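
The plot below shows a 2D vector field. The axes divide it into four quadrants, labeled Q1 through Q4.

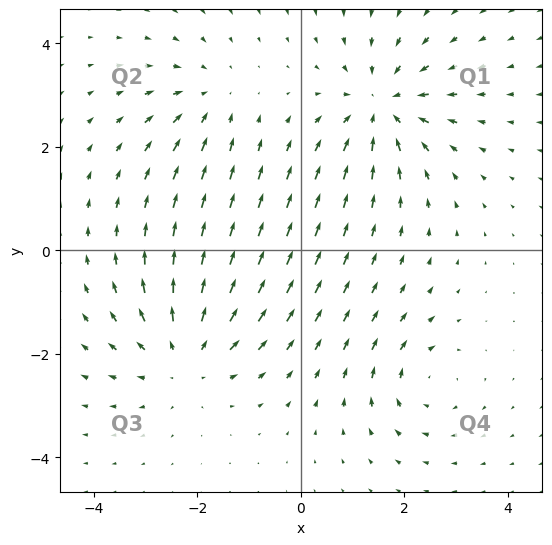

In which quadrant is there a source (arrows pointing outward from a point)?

Q3

The source sits at approximately (-2.2, -2.0), which lies in quadrant Q3. The divergence there is about +4, positive as expected for a source.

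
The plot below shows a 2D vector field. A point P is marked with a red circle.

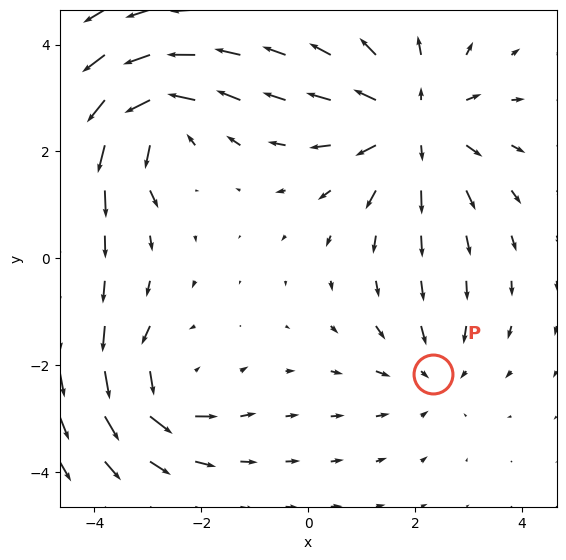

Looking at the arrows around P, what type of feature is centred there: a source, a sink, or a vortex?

sink

At P (2.3, -2.2) the arrows converge inward. Divergence about -2, curl ≈0 — negative divergence with near-zero curl is a sink.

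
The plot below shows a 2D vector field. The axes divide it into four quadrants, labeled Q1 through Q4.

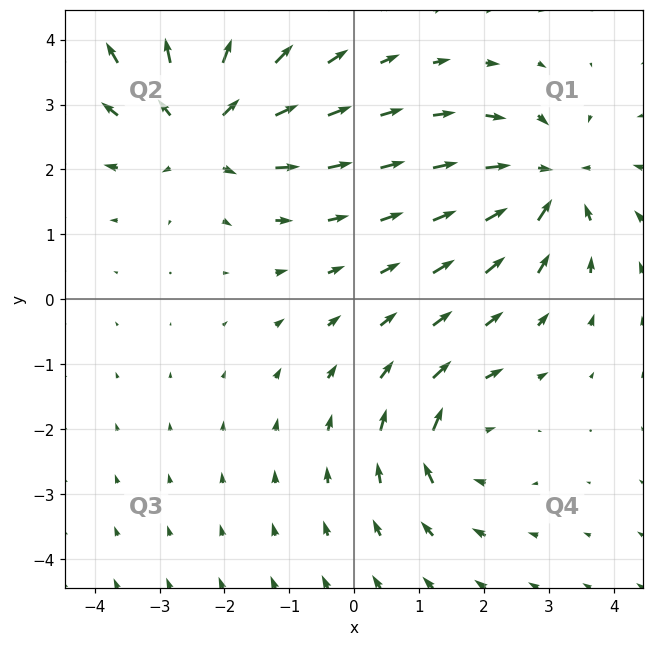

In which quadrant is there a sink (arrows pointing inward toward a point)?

The sink sits at approximately (3.0, 1.8), which lies in quadrant Q1. The divergence there is about -5, negative as expected for a sink.

Q1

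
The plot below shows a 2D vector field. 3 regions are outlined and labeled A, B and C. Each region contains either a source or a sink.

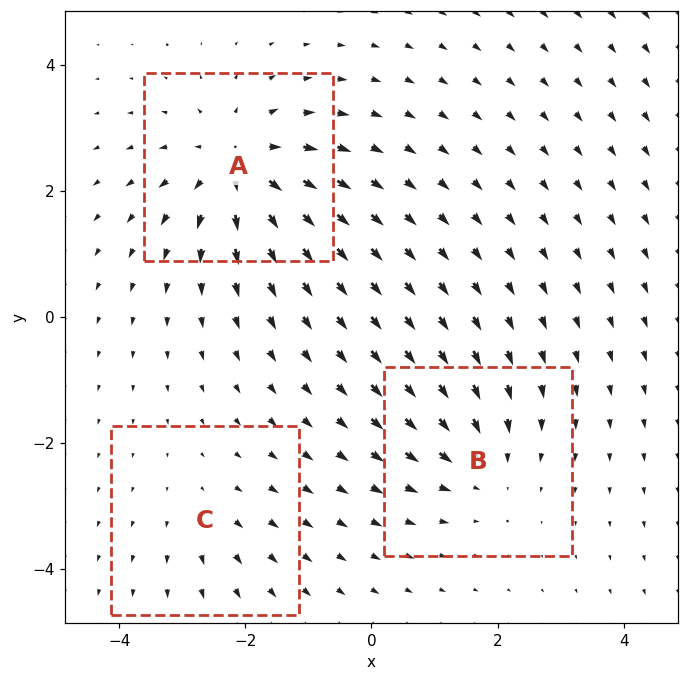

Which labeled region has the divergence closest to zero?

C

Divergence at each region's feature centre — A: about +5, B: about -3, C: about +2. Region C is closest to zero.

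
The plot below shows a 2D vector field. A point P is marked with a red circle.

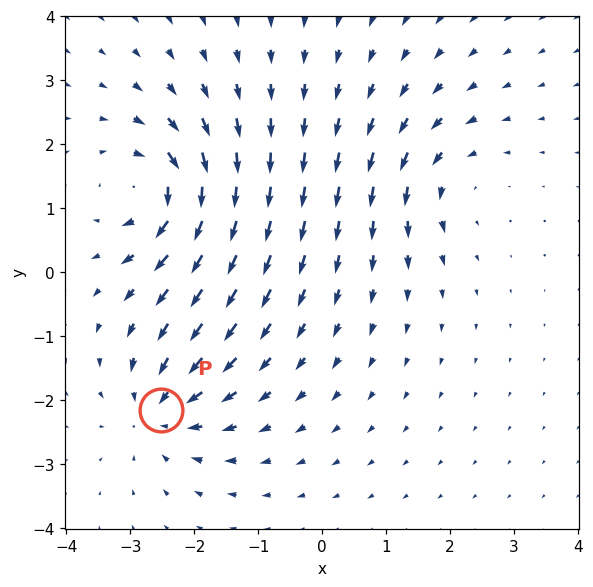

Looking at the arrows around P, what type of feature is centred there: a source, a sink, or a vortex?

sink

At P (-2.5, -2.2) the arrows converge inward. Divergence about -5, curl ≈0 — negative divergence with near-zero curl is a sink.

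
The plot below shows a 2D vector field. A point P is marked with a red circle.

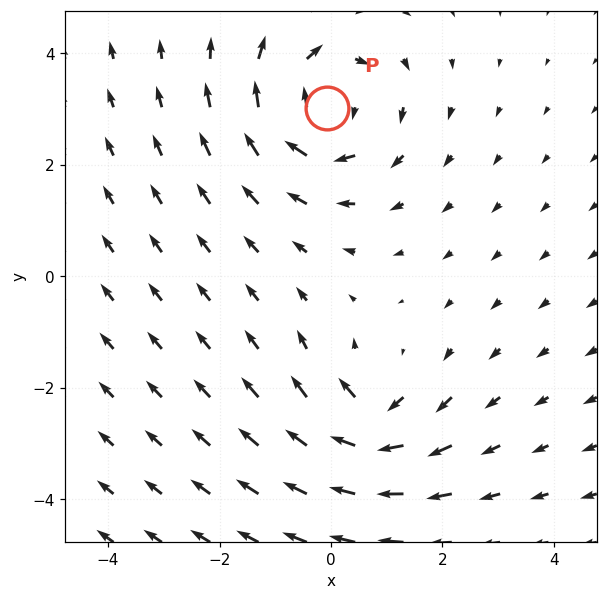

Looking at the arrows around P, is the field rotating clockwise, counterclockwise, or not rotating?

clockwise

Near P at (-0.1, 3.0) the arrows circulate clockwise. The curl (z-component) there is about -4; negative curl means clockwise rotation.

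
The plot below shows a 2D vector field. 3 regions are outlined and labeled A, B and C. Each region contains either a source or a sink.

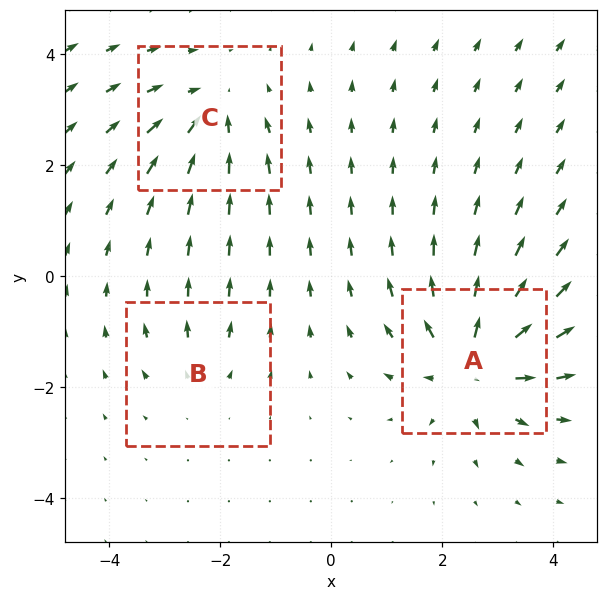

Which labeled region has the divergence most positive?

A

Divergence at each region's feature centre — A: about +5, B: about +2, C: about -3. Region A is most positive.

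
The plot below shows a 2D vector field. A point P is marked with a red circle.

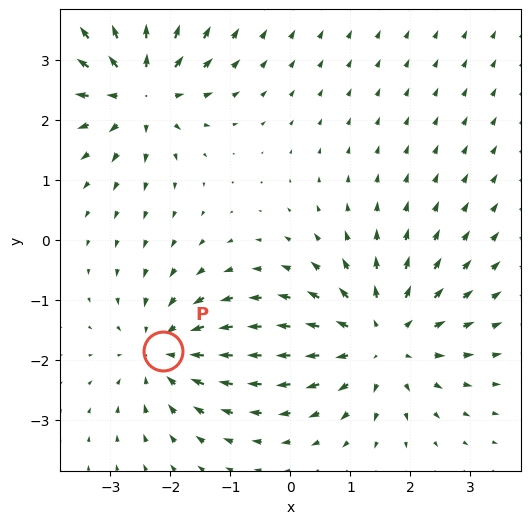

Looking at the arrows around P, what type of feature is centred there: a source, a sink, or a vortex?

sink

At P (-2.1, -1.9) the arrows converge inward. Divergence about -3, curl ≈0 — negative divergence with near-zero curl is a sink.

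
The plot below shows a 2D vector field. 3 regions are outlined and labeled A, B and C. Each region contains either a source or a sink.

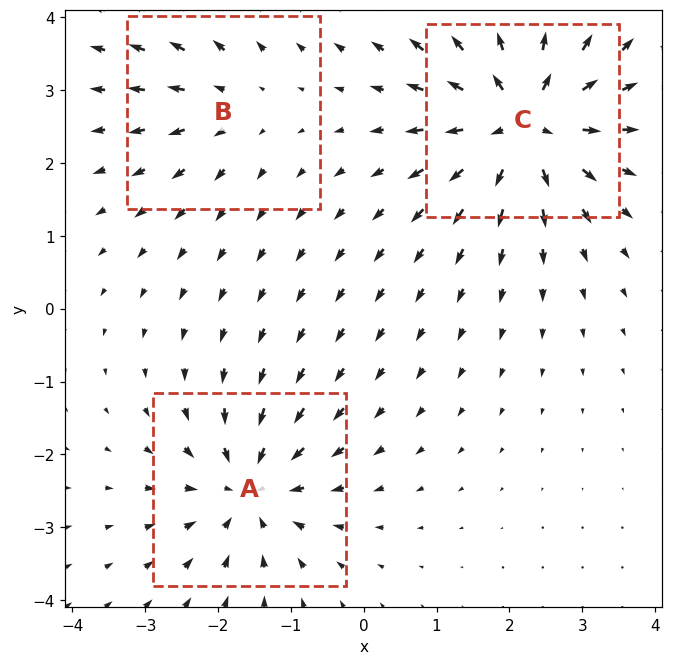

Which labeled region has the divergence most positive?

Divergence at each region's feature centre — A: about -4, B: about +2, C: about +6. Region C is most positive.

C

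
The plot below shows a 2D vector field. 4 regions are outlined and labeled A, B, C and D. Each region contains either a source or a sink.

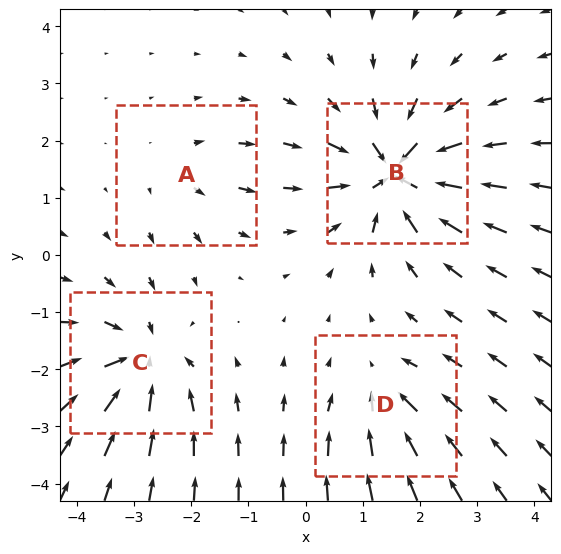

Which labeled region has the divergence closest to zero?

Divergence at each region's feature centre — A: about +2, B: about -8, C: about -6, D: about -4. Region A is closest to zero.

A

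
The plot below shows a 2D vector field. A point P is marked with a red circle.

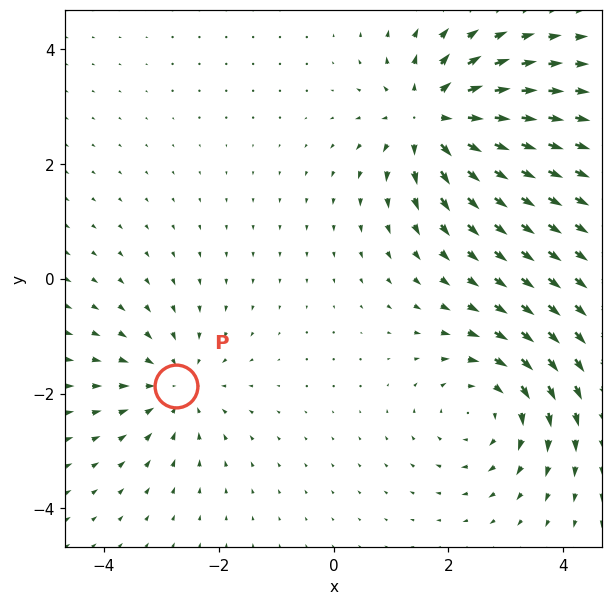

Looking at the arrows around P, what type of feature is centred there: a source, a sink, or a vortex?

sink

At P (-2.7, -1.9) the arrows converge inward. Divergence about -4, curl ≈0 — negative divergence with near-zero curl is a sink.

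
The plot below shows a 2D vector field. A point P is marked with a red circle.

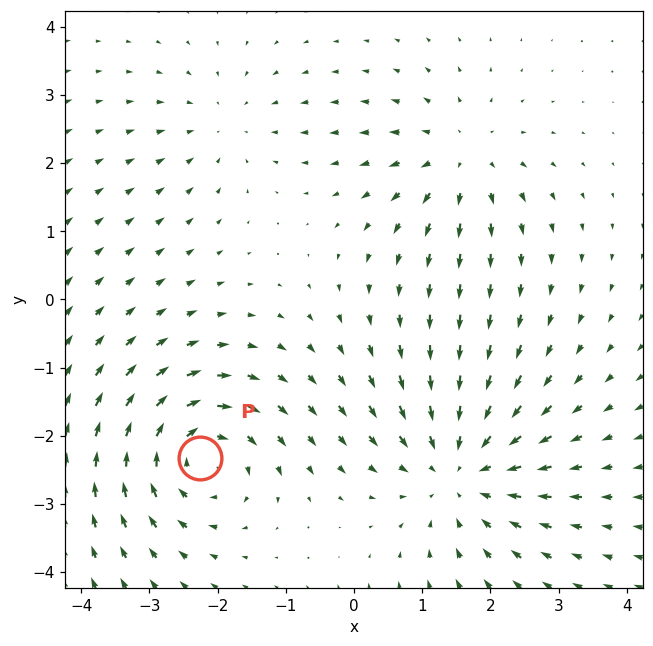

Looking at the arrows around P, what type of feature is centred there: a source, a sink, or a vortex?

vortex

At P (-2.3, -2.3) the arrows circulate clockwise. Divergence ≈0, curl about -5 — near-zero divergence with nonzero curl is a vortex.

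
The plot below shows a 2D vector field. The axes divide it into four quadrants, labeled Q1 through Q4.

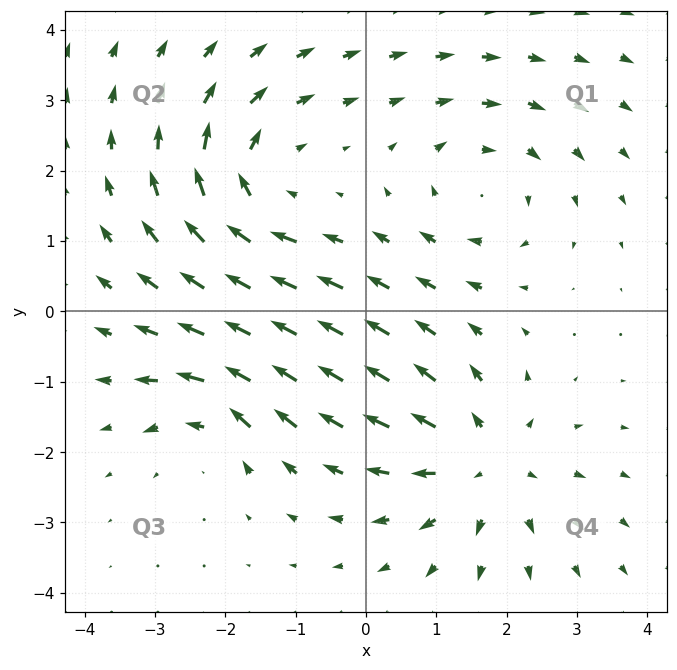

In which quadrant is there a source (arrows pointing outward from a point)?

Q4

The source sits at approximately (1.7, -2.1), which lies in quadrant Q4. The divergence there is about +5, positive as expected for a source.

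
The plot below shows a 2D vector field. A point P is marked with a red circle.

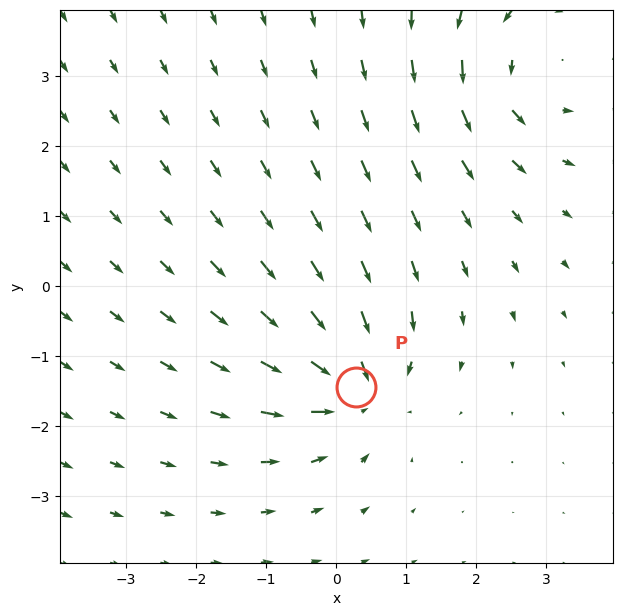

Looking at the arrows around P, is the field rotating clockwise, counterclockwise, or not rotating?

not rotating

Near P at (0.3, -1.4) the arrows show no circulation. The curl there is ≈0.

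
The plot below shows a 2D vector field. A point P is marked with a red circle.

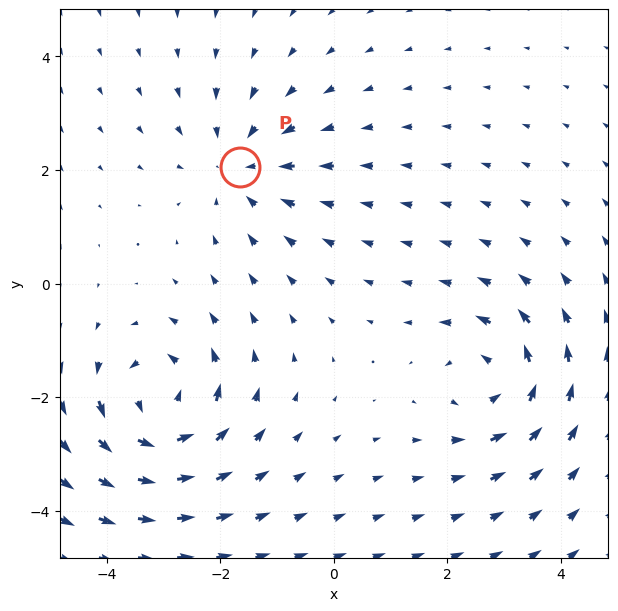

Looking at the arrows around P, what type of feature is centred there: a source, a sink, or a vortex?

sink

At P (-1.7, 2.1) the arrows converge inward. Divergence about -3, curl ≈0 — negative divergence with near-zero curl is a sink.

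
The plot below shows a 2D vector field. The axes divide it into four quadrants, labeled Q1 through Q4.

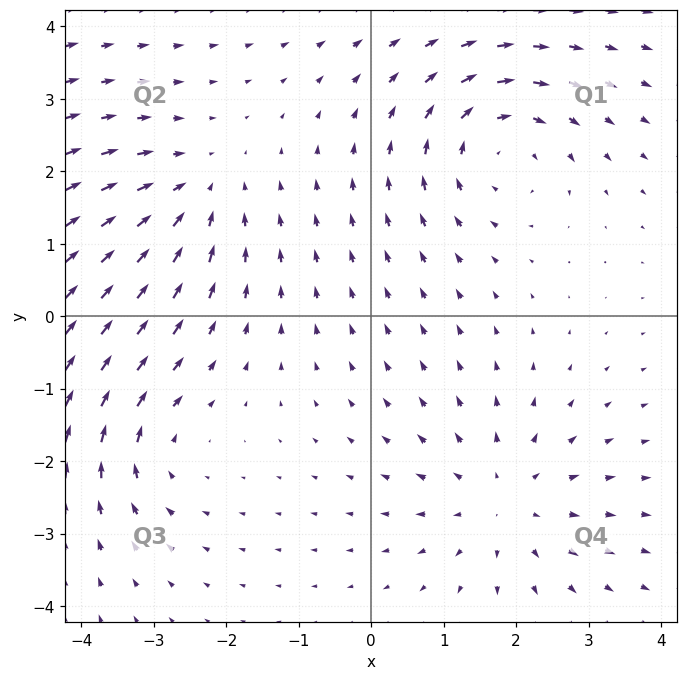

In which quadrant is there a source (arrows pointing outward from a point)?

The source sits at approximately (1.8, -2.5), which lies in quadrant Q4. The divergence there is about +3, positive as expected for a source.

Q4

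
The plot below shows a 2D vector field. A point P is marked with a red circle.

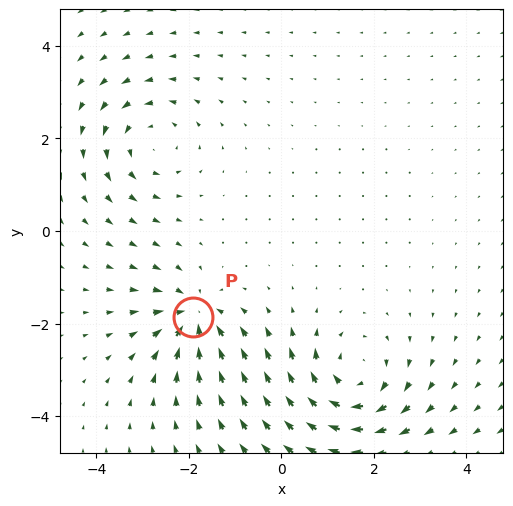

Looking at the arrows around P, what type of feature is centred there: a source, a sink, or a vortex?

sink

At P (-1.9, -1.9) the arrows converge inward. Divergence about -4, curl ≈0 — negative divergence with near-zero curl is a sink.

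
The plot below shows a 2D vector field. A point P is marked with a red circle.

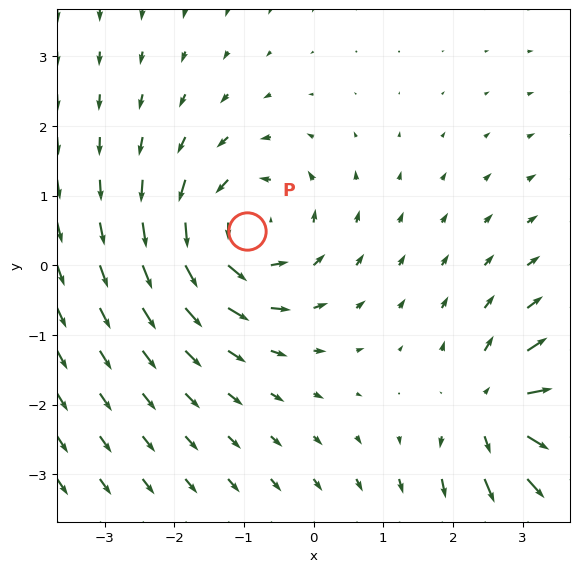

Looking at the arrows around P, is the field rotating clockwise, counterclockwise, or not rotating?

Near P at (-1.0, 0.5) the arrows circulate counterclockwise. The curl (z-component) there is about +4; positive curl means counterclockwise rotation.

counterclockwise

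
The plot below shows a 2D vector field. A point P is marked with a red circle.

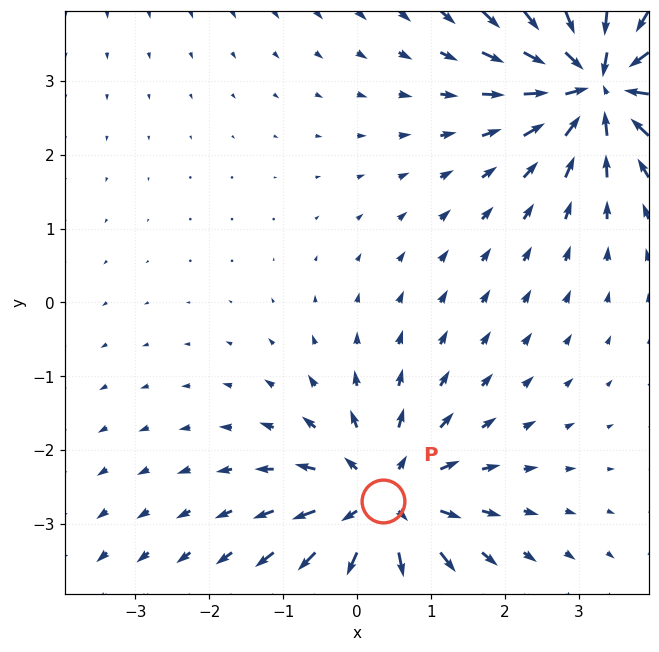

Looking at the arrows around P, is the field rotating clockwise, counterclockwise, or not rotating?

not rotating

Near P at (0.3, -2.7) the arrows show no circulation. The curl there is ≈0.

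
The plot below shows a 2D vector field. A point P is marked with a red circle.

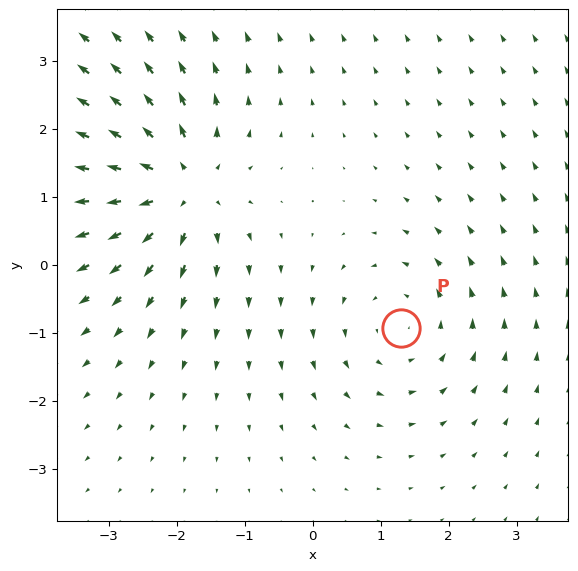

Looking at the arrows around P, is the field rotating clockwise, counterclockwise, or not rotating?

Near P at (1.3, -0.9) the arrows circulate counterclockwise. The curl (z-component) there is about +3; positive curl means counterclockwise rotation.

counterclockwise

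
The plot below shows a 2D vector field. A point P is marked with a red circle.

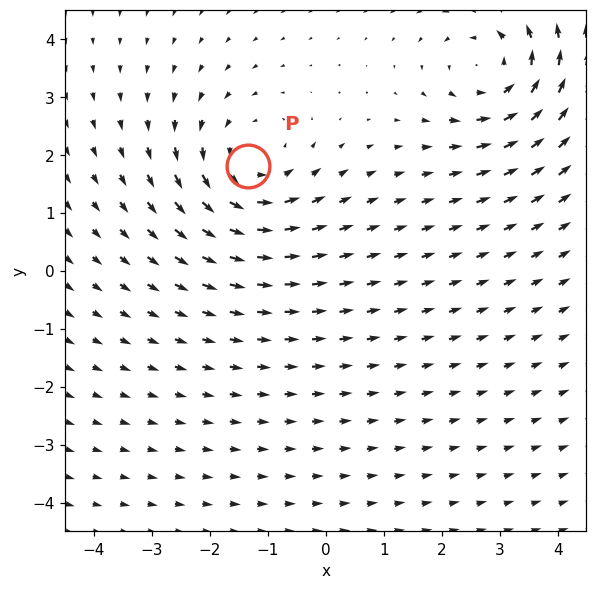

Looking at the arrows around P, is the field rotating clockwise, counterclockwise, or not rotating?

counterclockwise

Near P at (-1.3, 1.8) the arrows circulate counterclockwise. The curl (z-component) there is about +4; positive curl means counterclockwise rotation.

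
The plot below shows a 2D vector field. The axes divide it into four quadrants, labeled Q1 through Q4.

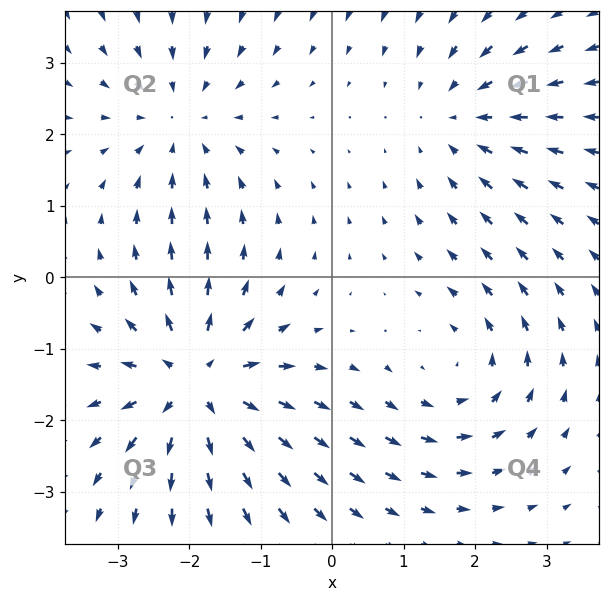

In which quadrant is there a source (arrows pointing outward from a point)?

Q3

The source sits at approximately (-1.9, -1.5), which lies in quadrant Q3. The divergence there is about +5, positive as expected for a source.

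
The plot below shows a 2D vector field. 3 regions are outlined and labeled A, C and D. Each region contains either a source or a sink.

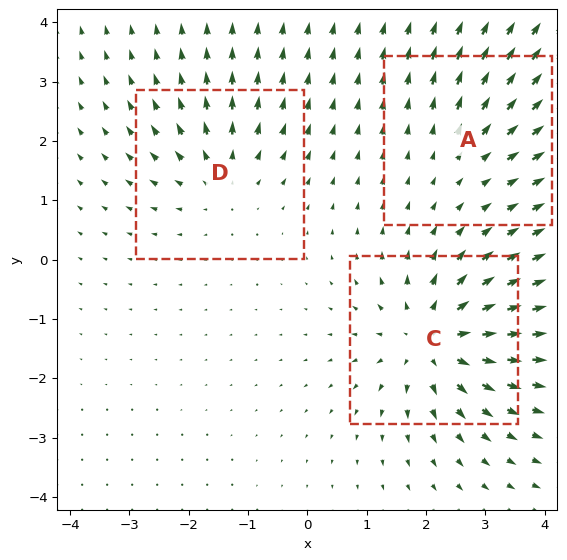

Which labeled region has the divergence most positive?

Divergence at each region's feature centre — A: about +2, C: about +6, D: about +3. Region C is most positive.

C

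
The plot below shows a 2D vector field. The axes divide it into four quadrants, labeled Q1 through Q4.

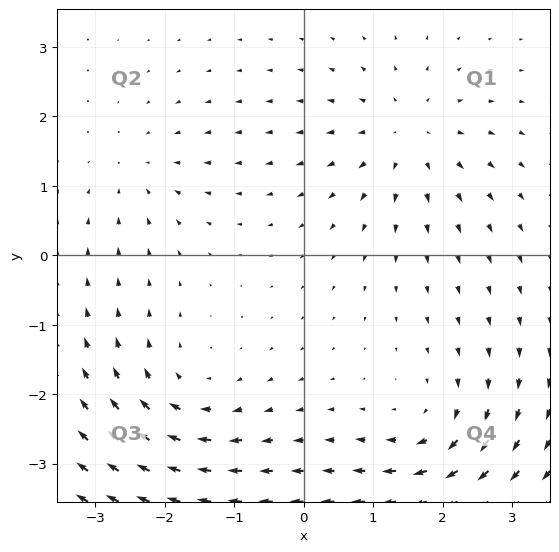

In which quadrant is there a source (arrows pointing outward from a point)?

Q1

The source sits at approximately (1.5, 1.7), which lies in quadrant Q1. The divergence there is about +5, positive as expected for a source.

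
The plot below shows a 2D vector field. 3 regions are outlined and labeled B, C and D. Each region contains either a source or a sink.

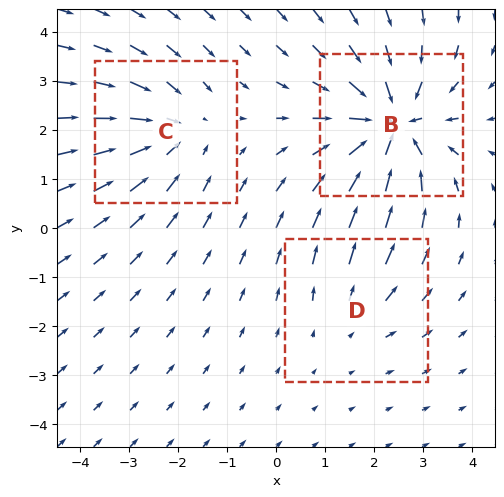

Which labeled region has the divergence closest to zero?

Divergence at each region's feature centre — B: about -5, C: about -3, D: about +2. Region D is closest to zero.

D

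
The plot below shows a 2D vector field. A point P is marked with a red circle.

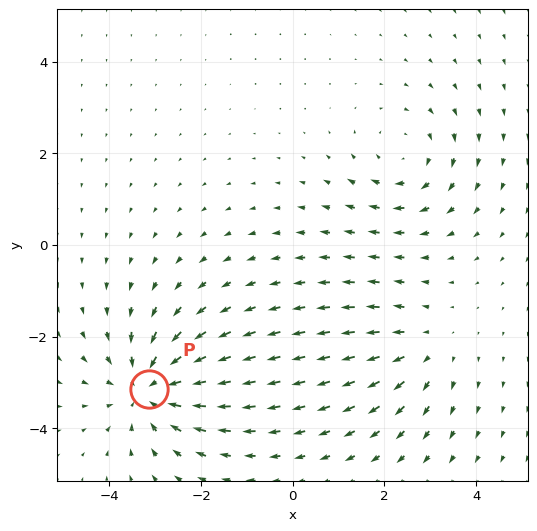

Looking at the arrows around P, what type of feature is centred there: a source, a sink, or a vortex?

At P (-3.1, -3.1) the arrows converge inward. Divergence about -4, curl ≈0 — negative divergence with near-zero curl is a sink.

sink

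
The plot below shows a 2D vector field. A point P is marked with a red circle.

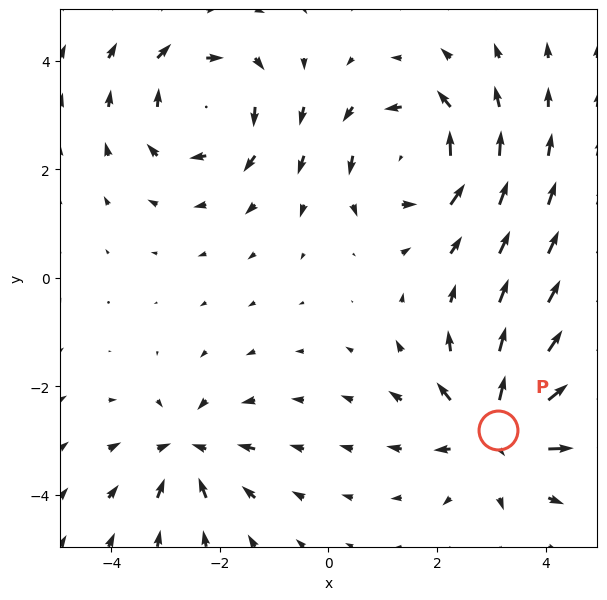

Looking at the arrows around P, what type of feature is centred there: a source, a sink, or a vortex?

At P (3.1, -2.8) the arrows spread outward. Divergence about +5, curl ≈0 — positive divergence with near-zero curl is a source.

source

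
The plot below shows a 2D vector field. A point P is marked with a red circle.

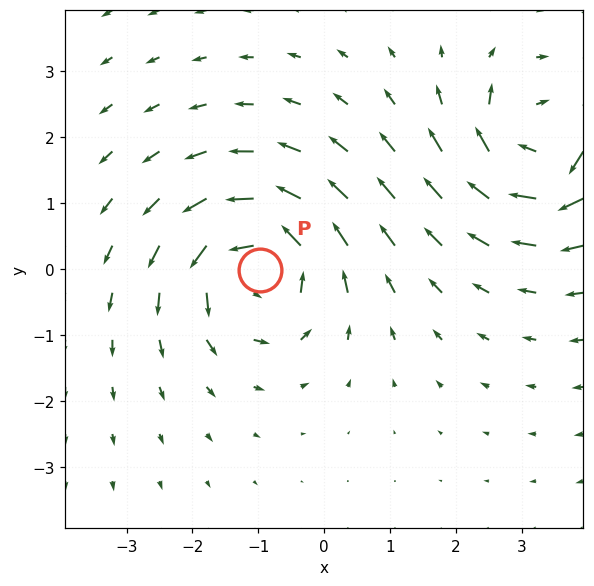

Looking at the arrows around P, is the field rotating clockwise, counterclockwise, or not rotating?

Near P at (-1.0, -0.0) the arrows circulate counterclockwise. The curl (z-component) there is about +5; positive curl means counterclockwise rotation.

counterclockwise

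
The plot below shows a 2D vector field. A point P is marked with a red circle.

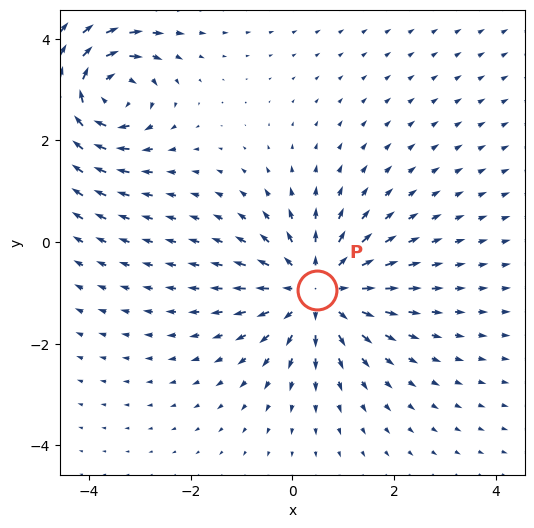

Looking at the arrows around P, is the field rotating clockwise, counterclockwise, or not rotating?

not rotating

Near P at (0.5, -0.9) the arrows show no circulation. The curl there is ≈0.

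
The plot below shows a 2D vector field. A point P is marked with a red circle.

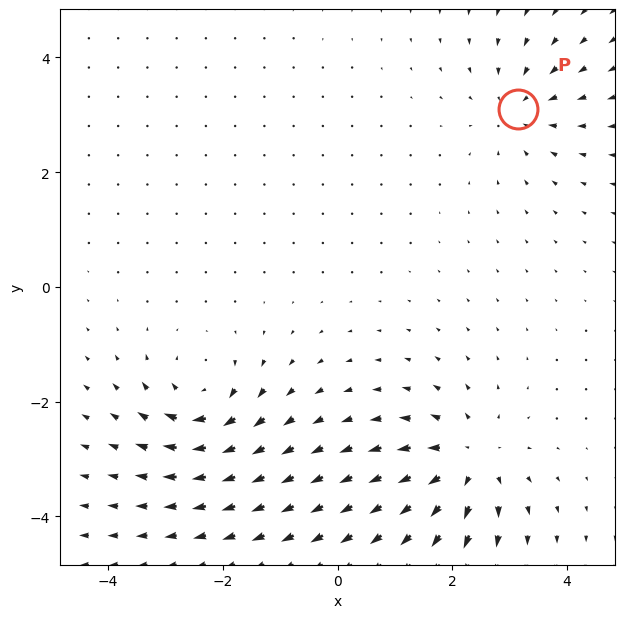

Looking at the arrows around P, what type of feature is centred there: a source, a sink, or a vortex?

At P (3.2, 3.1) the arrows converge inward. Divergence about -3, curl ≈0 — negative divergence with near-zero curl is a sink.

sink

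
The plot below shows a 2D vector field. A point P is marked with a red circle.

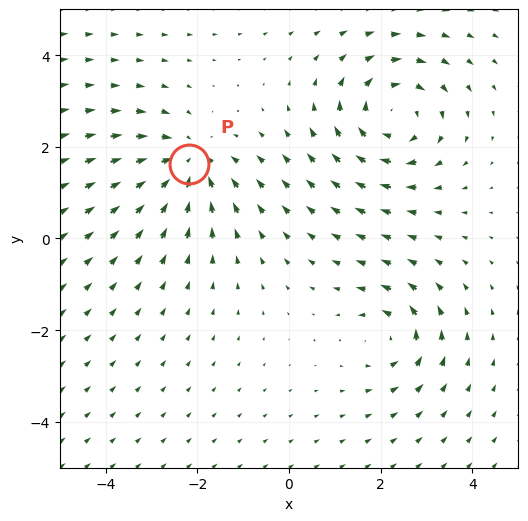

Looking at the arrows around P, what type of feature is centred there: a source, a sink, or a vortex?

sink

At P (-2.2, 1.6) the arrows converge inward. Divergence about -4, curl ≈0 — negative divergence with near-zero curl is a sink.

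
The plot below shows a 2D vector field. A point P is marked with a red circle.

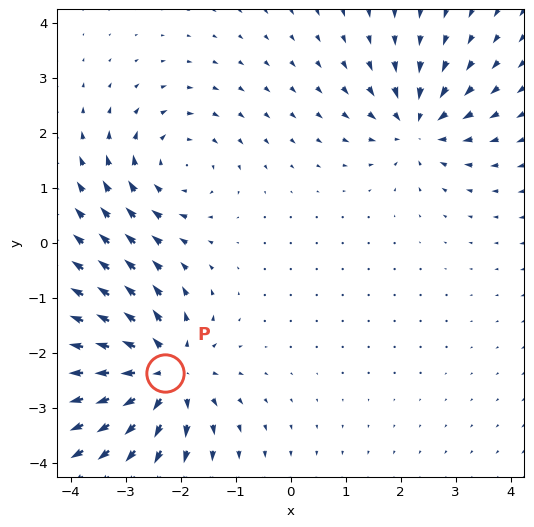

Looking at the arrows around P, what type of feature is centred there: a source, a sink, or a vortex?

At P (-2.3, -2.4) the arrows spread outward. Divergence about +5, curl ≈0 — positive divergence with near-zero curl is a source.

source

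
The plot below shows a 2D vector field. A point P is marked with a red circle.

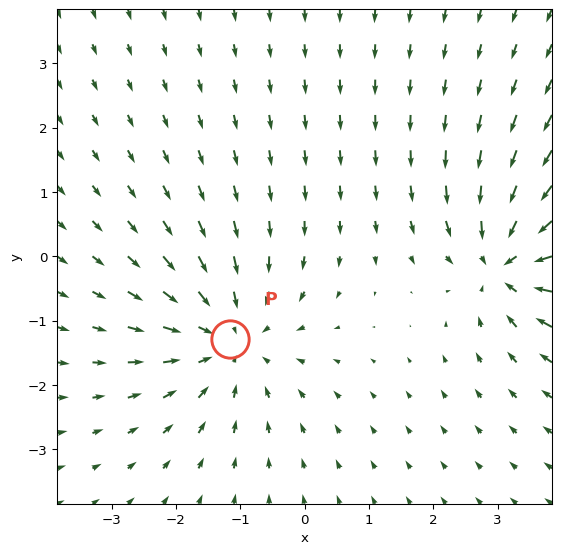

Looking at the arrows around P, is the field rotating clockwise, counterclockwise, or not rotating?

not rotating

Near P at (-1.2, -1.3) the arrows show no circulation. The curl there is ≈0.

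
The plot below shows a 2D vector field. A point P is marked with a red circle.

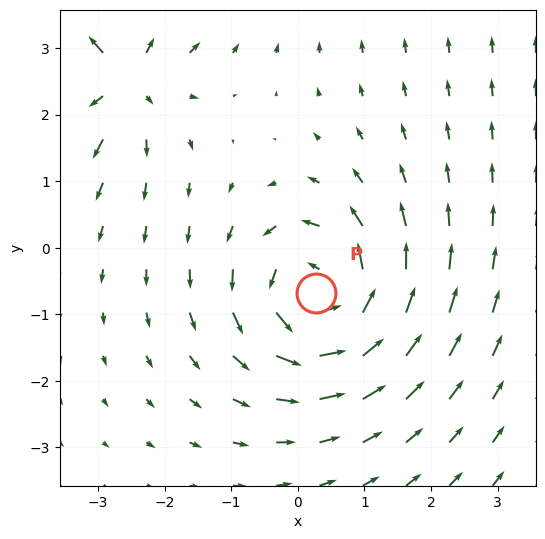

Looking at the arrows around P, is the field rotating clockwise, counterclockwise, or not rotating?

counterclockwise

Near P at (0.3, -0.7) the arrows circulate counterclockwise. The curl (z-component) there is about +7; positive curl means counterclockwise rotation.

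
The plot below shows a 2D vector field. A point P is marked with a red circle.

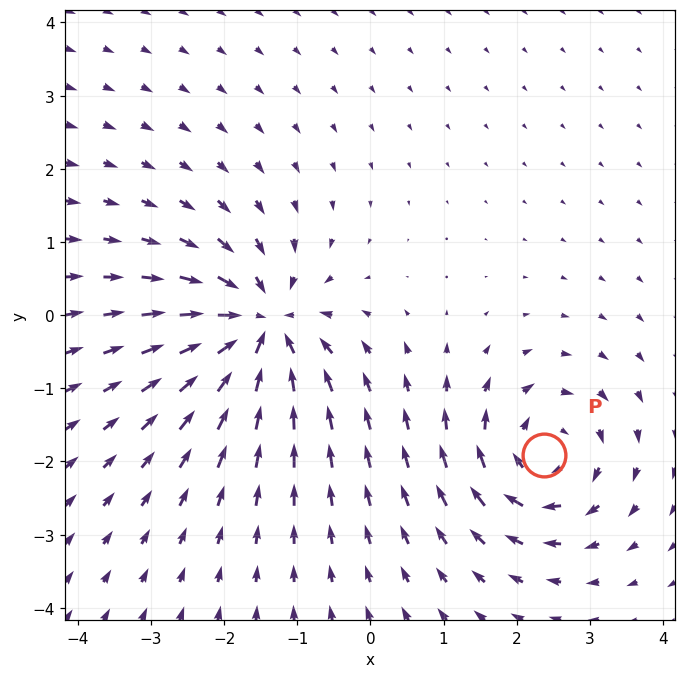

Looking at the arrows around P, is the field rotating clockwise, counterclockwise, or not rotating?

clockwise

Near P at (2.4, -1.9) the arrows circulate clockwise. The curl (z-component) there is about -5; negative curl means clockwise rotation.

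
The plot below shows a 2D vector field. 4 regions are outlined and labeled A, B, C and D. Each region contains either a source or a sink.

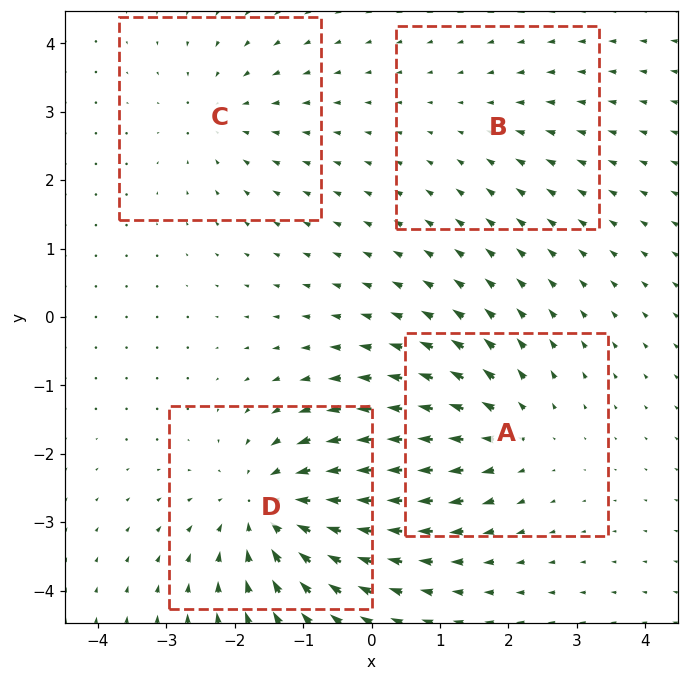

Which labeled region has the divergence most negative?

D

Divergence at each region's feature centre — A: about +4, B: about -2, C: about -3, D: about -6. Region D is most negative.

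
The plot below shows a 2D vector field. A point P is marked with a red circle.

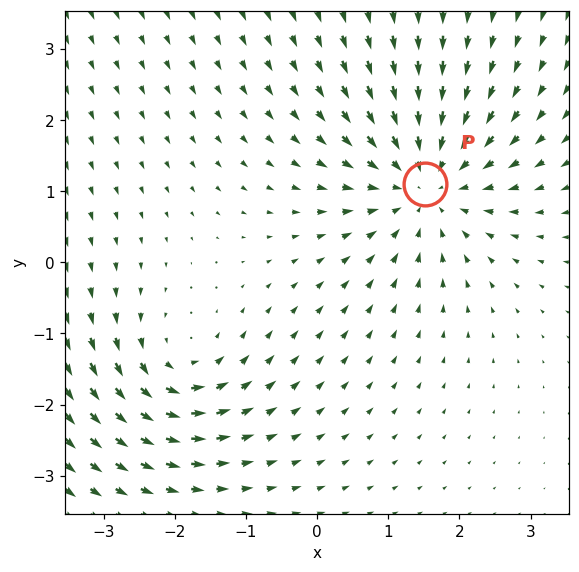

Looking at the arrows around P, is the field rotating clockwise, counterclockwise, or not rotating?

not rotating

Near P at (1.5, 1.1) the arrows show no circulation. The curl there is ≈0.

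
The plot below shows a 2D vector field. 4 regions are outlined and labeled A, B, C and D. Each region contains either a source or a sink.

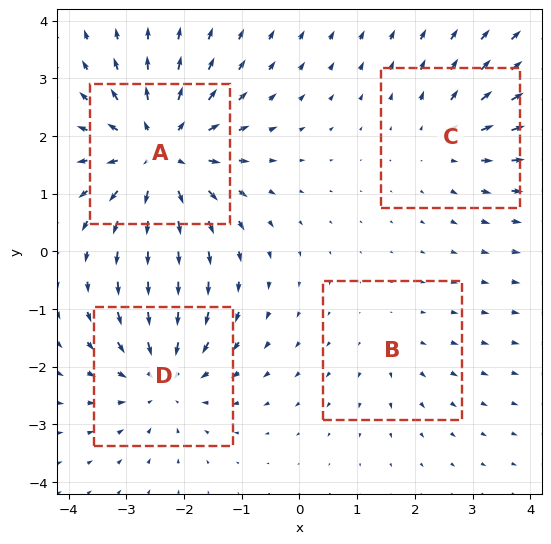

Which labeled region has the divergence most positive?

Divergence at each region's feature centre — A: about +7, B: about +2, C: about +3, D: about -5. Region A is most positive.

A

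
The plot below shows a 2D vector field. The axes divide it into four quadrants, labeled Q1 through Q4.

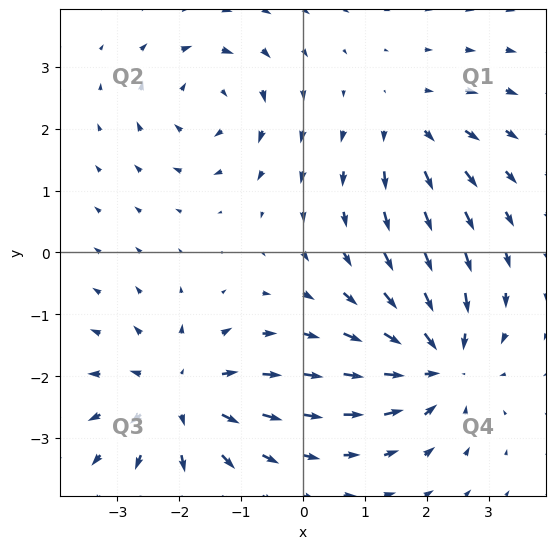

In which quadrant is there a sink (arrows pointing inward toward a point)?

Q4

The sink sits at approximately (2.2, -1.8), which lies in quadrant Q4. The divergence there is about -5, negative as expected for a sink.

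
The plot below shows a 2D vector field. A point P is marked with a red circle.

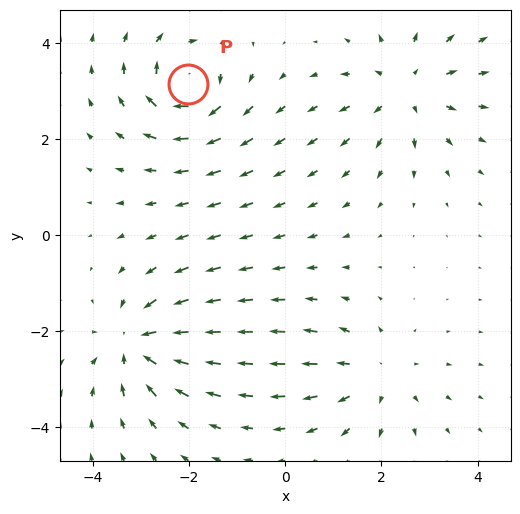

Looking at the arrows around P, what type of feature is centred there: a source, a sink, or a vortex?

vortex

At P (-2.0, 3.1) the arrows circulate clockwise. Divergence ≈0, curl about -7 — near-zero divergence with nonzero curl is a vortex.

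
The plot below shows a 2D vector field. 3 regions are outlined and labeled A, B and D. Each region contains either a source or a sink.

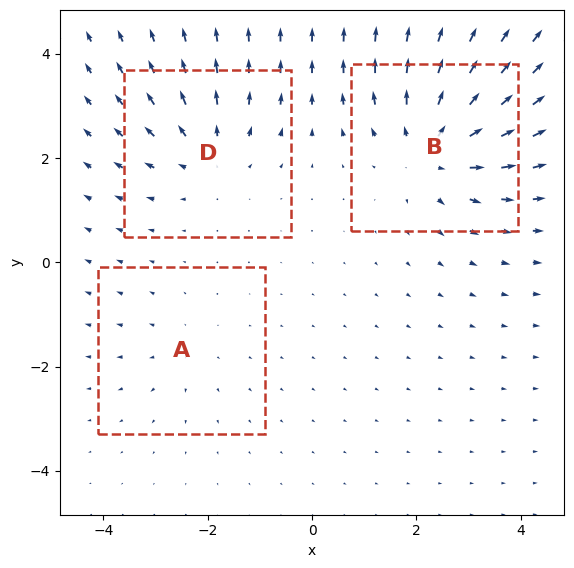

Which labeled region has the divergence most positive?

B

Divergence at each region's feature centre — A: about +2, B: about +4, D: about +3. Region B is most positive.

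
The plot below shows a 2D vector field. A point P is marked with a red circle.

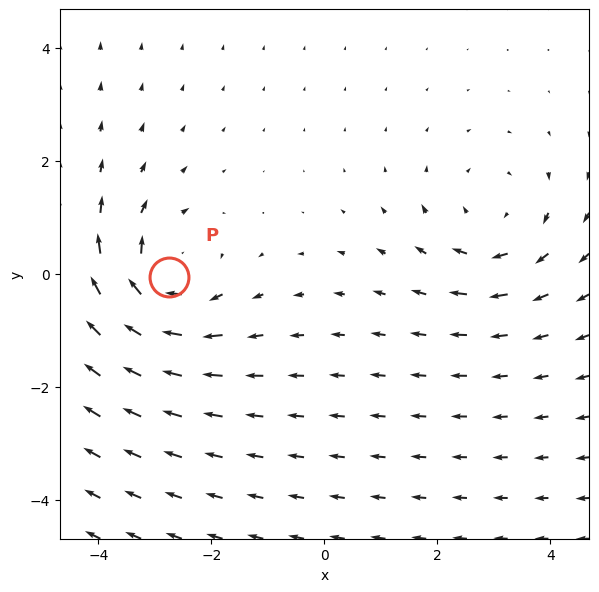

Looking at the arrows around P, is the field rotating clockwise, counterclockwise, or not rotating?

Near P at (-2.8, -0.1) the arrows circulate clockwise. The curl (z-component) there is about -5; negative curl means clockwise rotation.

clockwise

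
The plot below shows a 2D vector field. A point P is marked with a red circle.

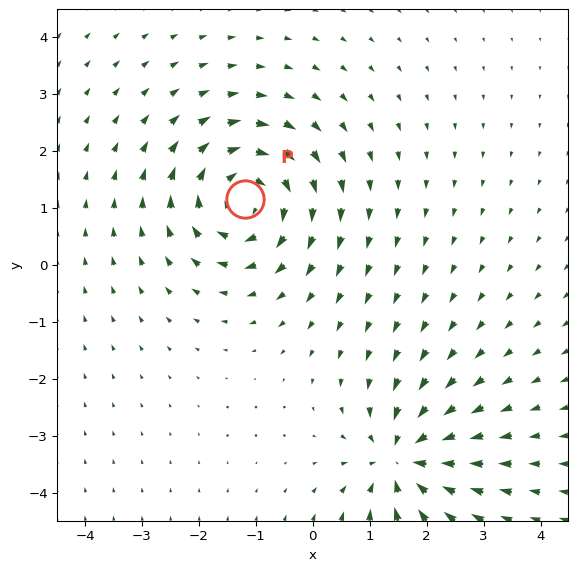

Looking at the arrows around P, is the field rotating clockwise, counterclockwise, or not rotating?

Near P at (-1.2, 1.2) the arrows circulate clockwise. The curl (z-component) there is about -5; negative curl means clockwise rotation.

clockwise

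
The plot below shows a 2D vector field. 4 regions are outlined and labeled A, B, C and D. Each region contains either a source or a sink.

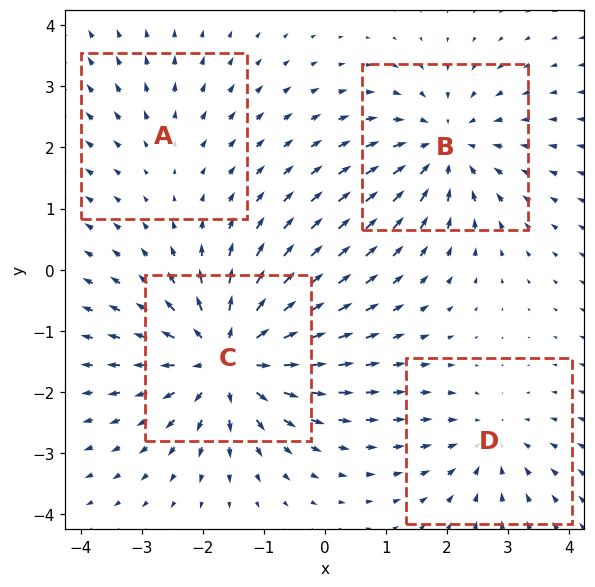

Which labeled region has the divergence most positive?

C

Divergence at each region's feature centre — A: about +2, B: about -5, C: about +7, D: about -3. Region C is most positive.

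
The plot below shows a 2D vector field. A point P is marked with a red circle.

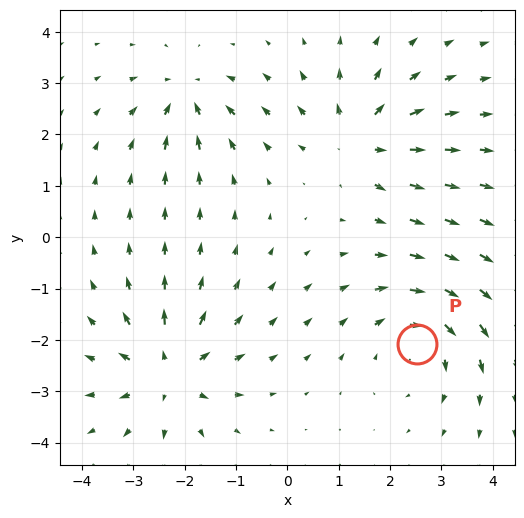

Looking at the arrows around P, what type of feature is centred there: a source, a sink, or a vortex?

vortex

At P (2.5, -2.1) the arrows circulate clockwise. Divergence ≈0, curl about -4 — near-zero divergence with nonzero curl is a vortex.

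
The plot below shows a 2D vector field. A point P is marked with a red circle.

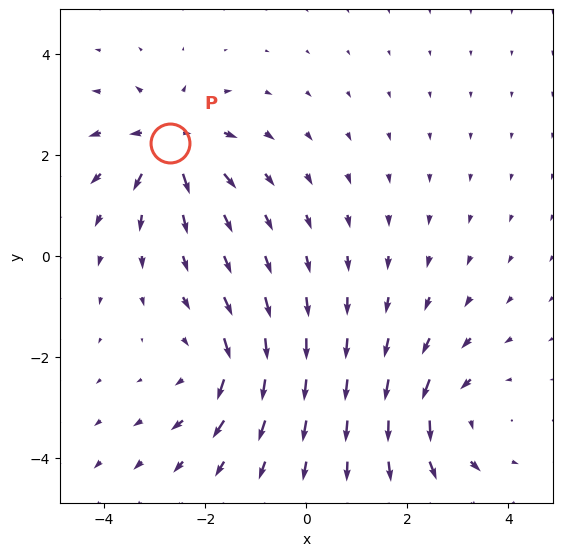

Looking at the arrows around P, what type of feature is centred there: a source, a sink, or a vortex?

At P (-2.7, 2.2) the arrows spread outward. Divergence about +6, curl ≈0 — positive divergence with near-zero curl is a source.

source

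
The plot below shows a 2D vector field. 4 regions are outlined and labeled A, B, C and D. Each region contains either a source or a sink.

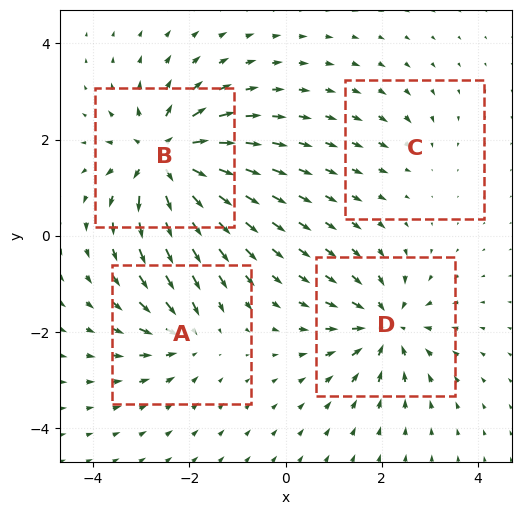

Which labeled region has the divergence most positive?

B

Divergence at each region's feature centre — A: about -4, B: about +8, C: about -2, D: about -6. Region B is most positive.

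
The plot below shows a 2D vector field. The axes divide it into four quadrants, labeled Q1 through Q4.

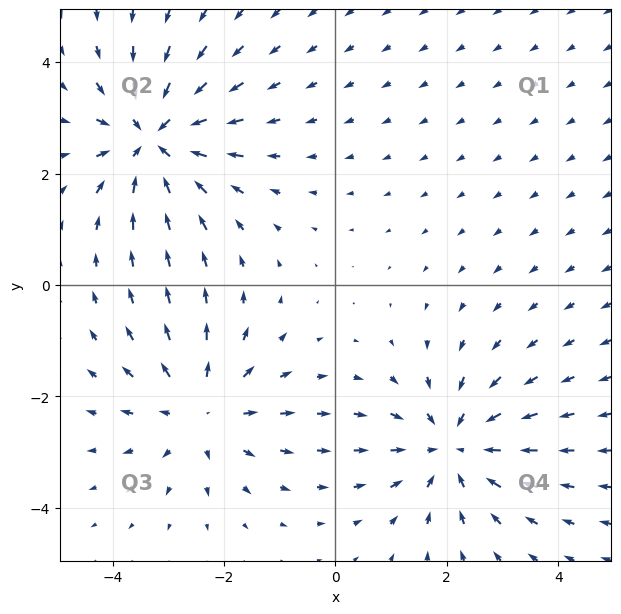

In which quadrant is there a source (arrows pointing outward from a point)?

Q3

The source sits at approximately (-2.4, -2.3), which lies in quadrant Q3. The divergence there is about +3, positive as expected for a source.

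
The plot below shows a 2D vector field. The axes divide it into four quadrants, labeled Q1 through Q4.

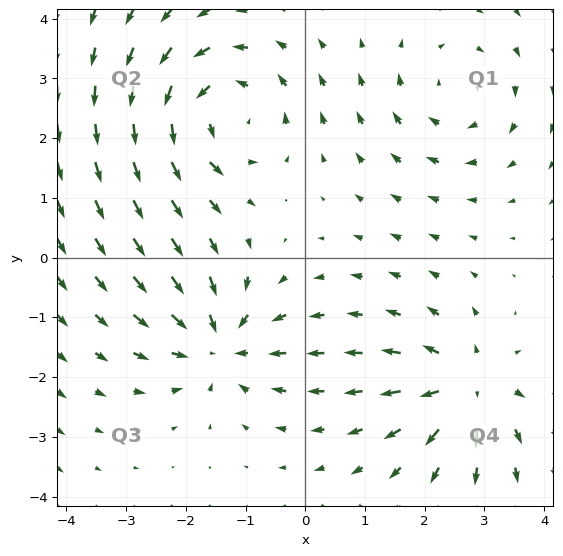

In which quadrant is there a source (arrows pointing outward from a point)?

The source sits at approximately (2.7, -2.2), which lies in quadrant Q4. The divergence there is about +5, positive as expected for a source.

Q4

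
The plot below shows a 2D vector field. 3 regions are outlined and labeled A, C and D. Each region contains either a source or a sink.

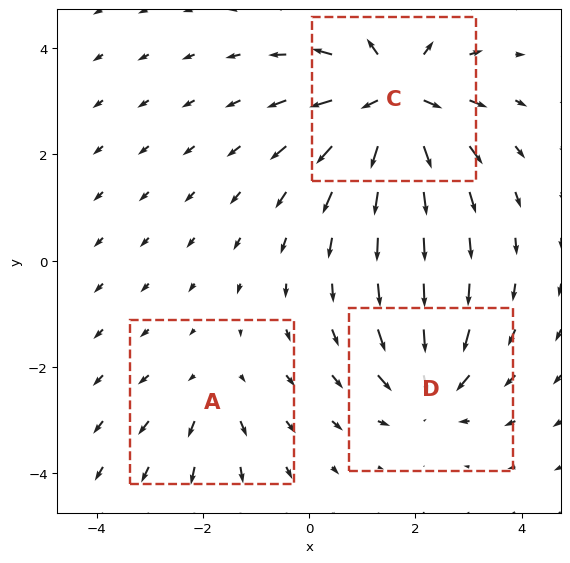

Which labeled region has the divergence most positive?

C

Divergence at each region's feature centre — A: about +2, C: about +6, D: about -4. Region C is most positive.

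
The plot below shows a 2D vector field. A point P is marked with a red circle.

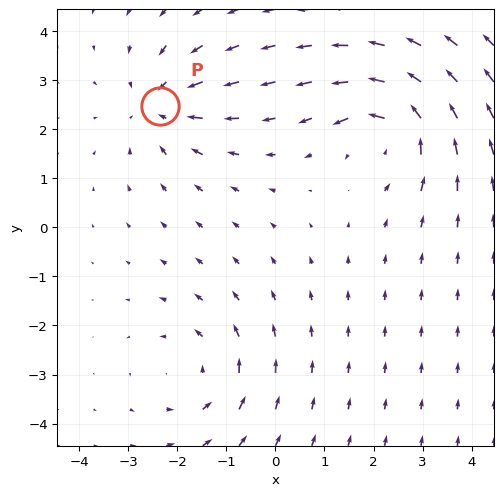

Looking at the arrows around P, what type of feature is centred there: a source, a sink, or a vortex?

sink

At P (-2.4, 2.5) the arrows converge inward. Divergence about -3, curl ≈0 — negative divergence with near-zero curl is a sink.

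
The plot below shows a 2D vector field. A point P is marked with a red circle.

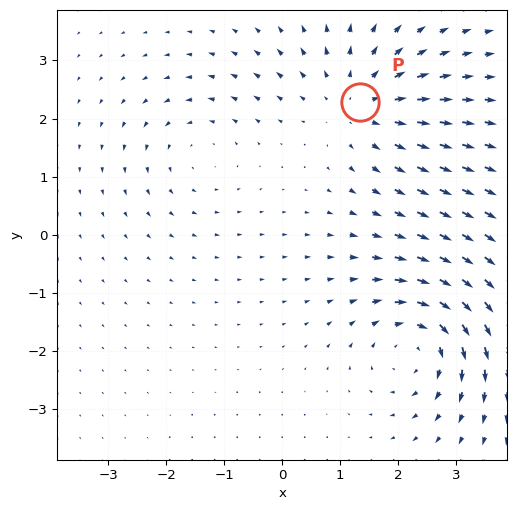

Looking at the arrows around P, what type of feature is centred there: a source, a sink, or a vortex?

source

At P (1.3, 2.3) the arrows spread outward. Divergence about +4, curl ≈0 — positive divergence with near-zero curl is a source.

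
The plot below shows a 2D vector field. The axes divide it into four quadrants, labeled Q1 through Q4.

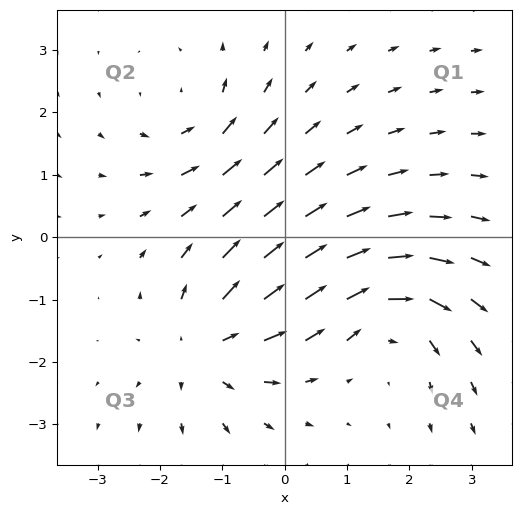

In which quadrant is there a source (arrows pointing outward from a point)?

Q3

The source sits at approximately (-1.3, -1.7), which lies in quadrant Q3. The divergence there is about +5, positive as expected for a source.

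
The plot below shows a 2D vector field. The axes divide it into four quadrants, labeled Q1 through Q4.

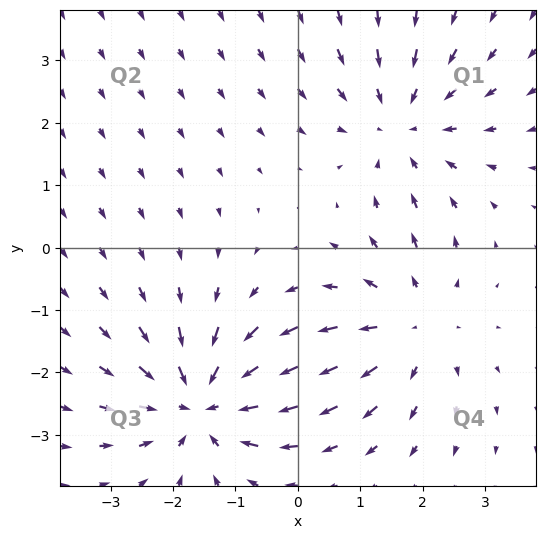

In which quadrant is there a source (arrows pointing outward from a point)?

Q4

The source sits at approximately (1.8, -1.2), which lies in quadrant Q4. The divergence there is about +2, positive as expected for a source.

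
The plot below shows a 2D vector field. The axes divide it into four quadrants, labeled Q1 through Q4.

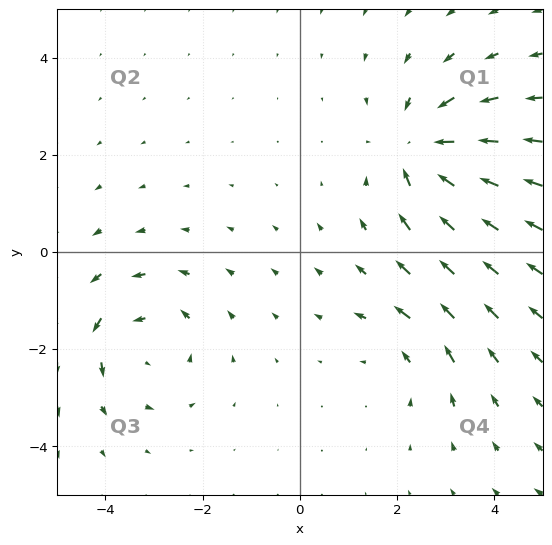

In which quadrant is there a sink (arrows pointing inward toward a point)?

The sink sits at approximately (2.5, 2.1), which lies in quadrant Q1. The divergence there is about -5, negative as expected for a sink.

Q1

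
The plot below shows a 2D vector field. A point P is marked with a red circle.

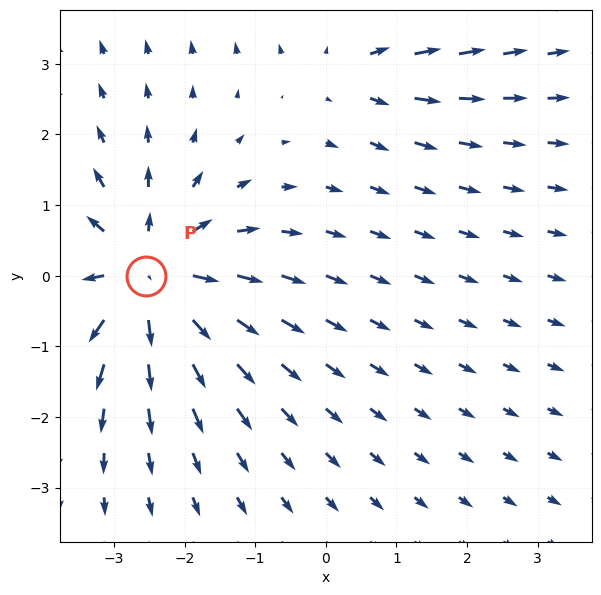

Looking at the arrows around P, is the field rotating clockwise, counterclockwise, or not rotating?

Near P at (-2.5, -0.0) the arrows show no circulation. The curl there is ≈0.

not rotating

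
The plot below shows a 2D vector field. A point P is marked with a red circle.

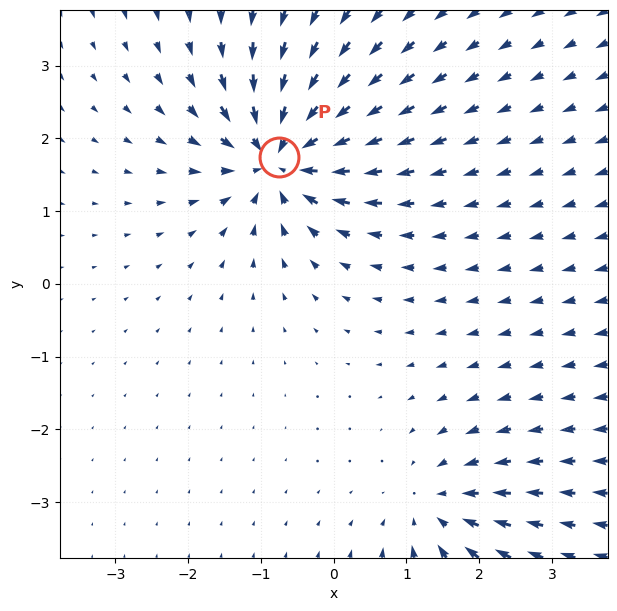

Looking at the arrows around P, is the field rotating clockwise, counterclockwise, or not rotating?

not rotating

Near P at (-0.7, 1.7) the arrows show no circulation. The curl there is ≈0.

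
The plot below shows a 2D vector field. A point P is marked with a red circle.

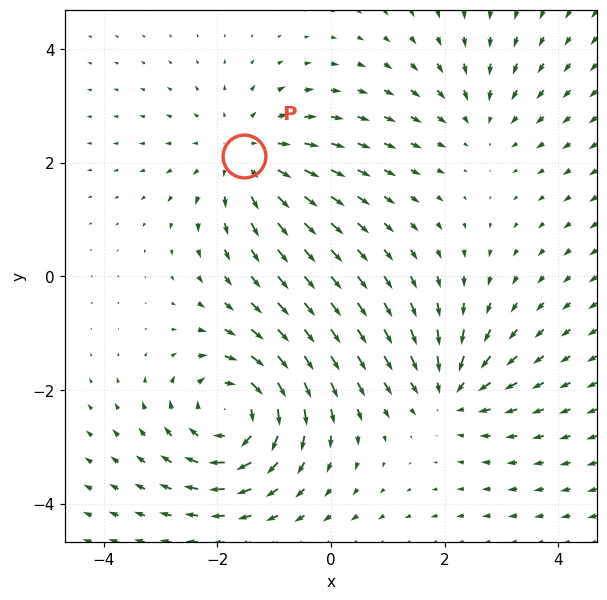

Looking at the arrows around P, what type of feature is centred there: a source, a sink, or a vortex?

At P (-1.5, 2.1) the arrows spread outward. Divergence about +4, curl ≈0 — positive divergence with near-zero curl is a source.

source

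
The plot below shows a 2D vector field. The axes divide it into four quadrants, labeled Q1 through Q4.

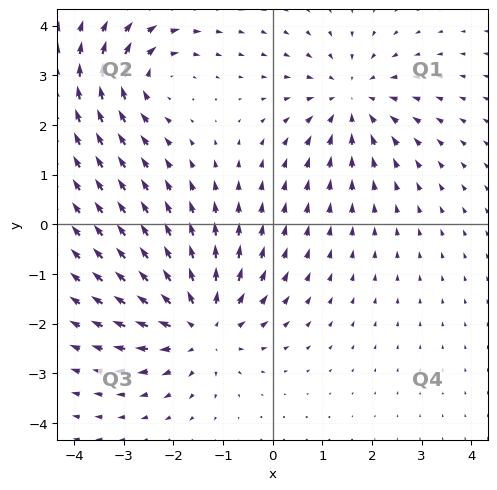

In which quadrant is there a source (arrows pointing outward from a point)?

The source sits at approximately (-1.4, -2.0), which lies in quadrant Q3. The divergence there is about +5, positive as expected for a source.

Q3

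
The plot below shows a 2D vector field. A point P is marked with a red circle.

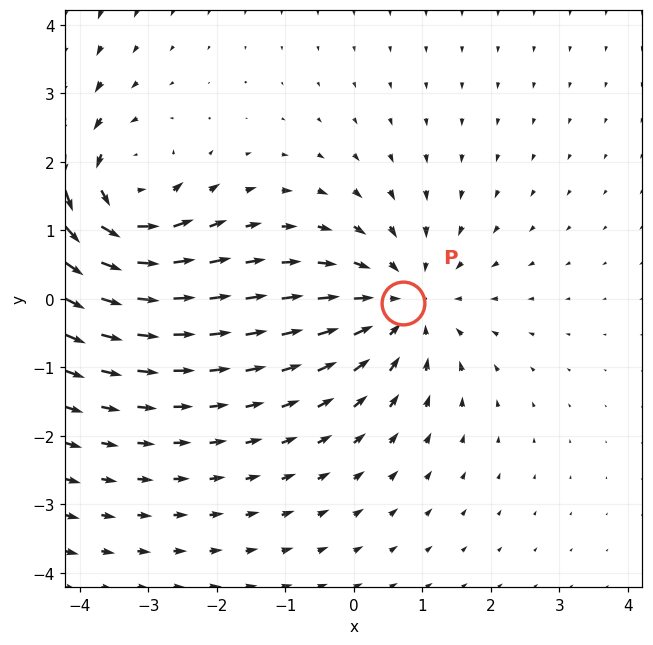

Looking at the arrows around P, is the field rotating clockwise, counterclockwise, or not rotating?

Near P at (0.7, -0.1) the arrows show no circulation. The curl there is ≈0.

not rotating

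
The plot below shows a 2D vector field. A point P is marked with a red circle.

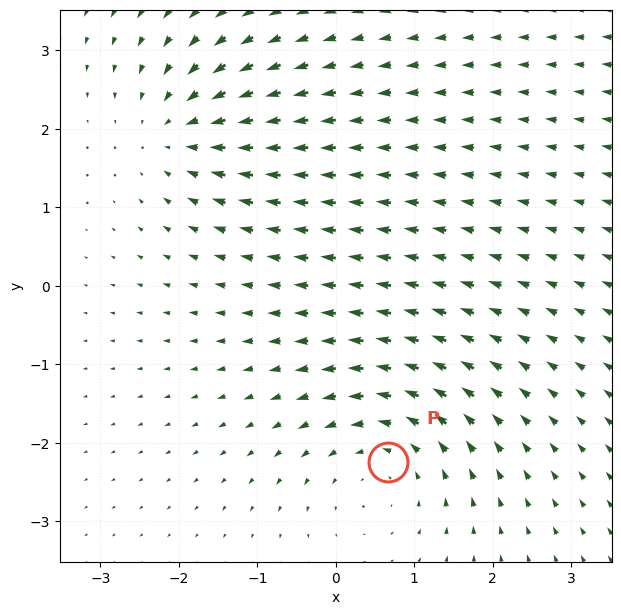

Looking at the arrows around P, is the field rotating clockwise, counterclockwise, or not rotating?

counterclockwise

Near P at (0.7, -2.3) the arrows circulate counterclockwise. The curl (z-component) there is about +3; positive curl means counterclockwise rotation.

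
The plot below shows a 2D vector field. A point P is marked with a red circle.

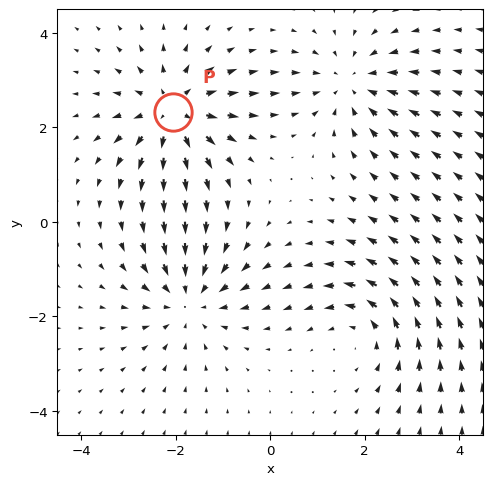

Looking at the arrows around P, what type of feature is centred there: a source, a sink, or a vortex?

source

At P (-2.1, 2.3) the arrows spread outward. Divergence about +6, curl ≈0 — positive divergence with near-zero curl is a source.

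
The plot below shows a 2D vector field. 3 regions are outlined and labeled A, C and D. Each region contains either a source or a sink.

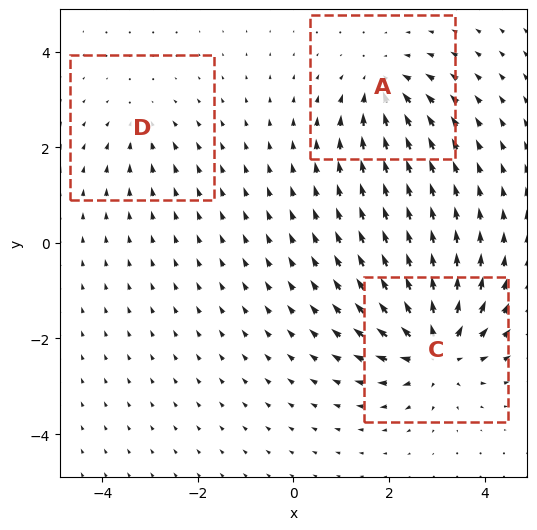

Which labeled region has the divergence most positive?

C

Divergence at each region's feature centre — A: about -4, C: about +6, D: about -2. Region C is most positive.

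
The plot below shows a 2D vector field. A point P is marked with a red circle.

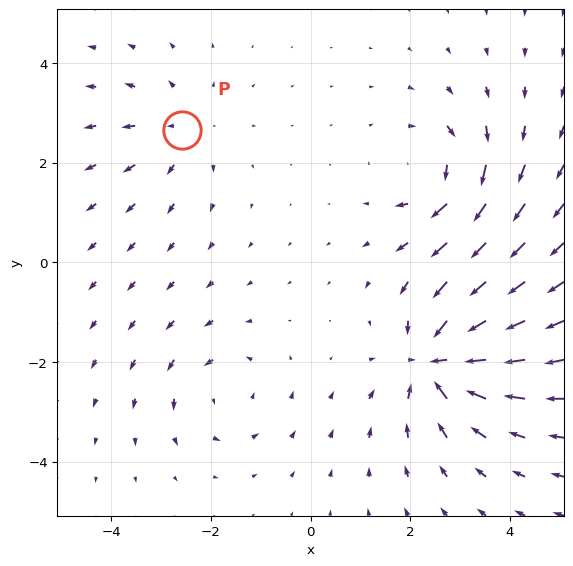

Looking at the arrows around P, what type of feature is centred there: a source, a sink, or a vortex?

At P (-2.6, 2.7) the arrows spread outward. Divergence about +2, curl ≈0 — positive divergence with near-zero curl is a source.

source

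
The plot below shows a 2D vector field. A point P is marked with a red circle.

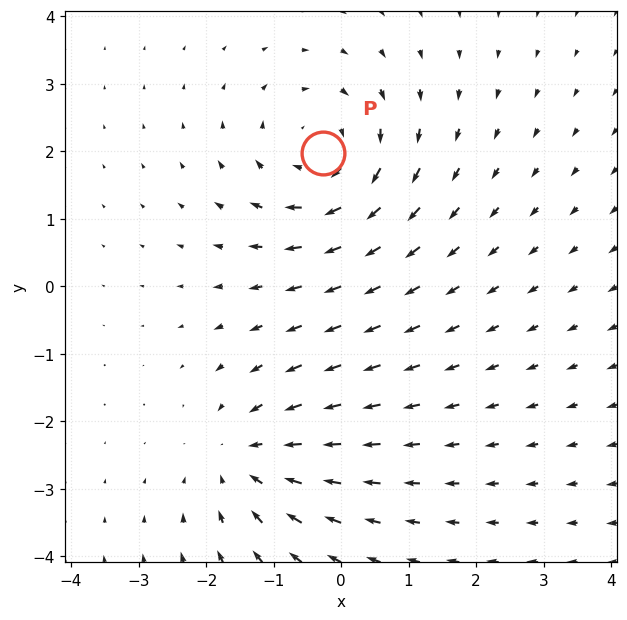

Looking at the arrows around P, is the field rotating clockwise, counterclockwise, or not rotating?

Near P at (-0.3, 2.0) the arrows circulate clockwise. The curl (z-component) there is about -4; negative curl means clockwise rotation.

clockwise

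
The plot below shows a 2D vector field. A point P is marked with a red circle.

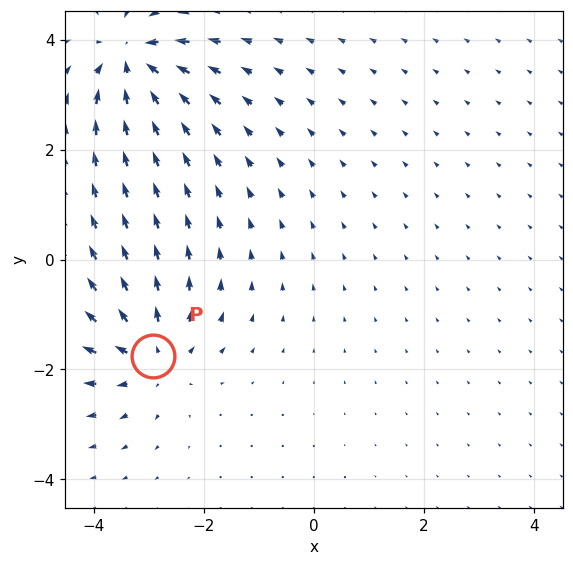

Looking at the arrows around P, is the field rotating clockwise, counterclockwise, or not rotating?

not rotating

Near P at (-2.9, -1.8) the arrows show no circulation. The curl there is ≈0.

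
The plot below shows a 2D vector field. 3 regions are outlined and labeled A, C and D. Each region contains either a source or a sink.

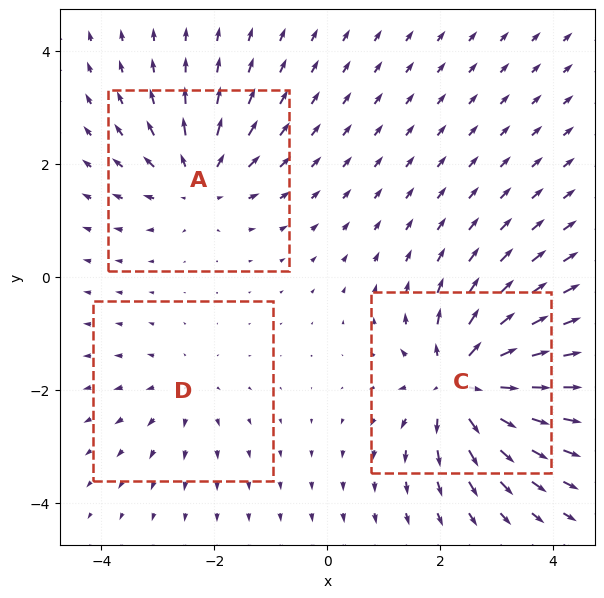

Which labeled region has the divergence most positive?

Divergence at each region's feature centre — A: about +4, C: about +6, D: about +2. Region C is most positive.

C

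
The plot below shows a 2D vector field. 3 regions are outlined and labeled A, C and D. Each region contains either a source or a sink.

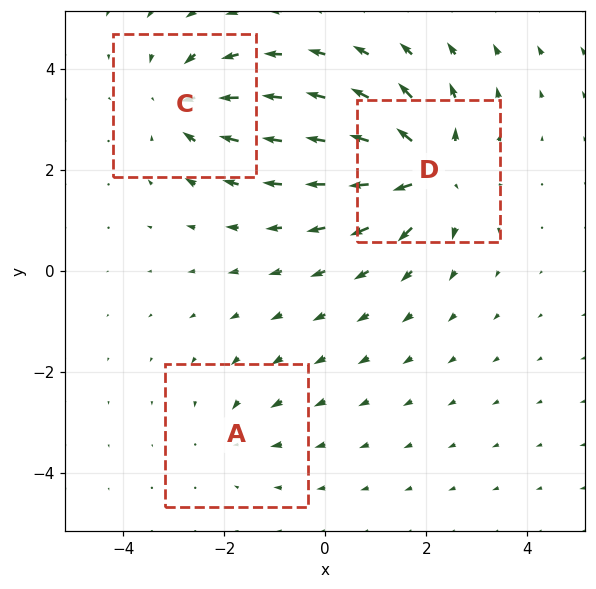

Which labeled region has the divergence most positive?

Divergence at each region's feature centre — A: about -2, C: about -4, D: about +5. Region D is most positive.

D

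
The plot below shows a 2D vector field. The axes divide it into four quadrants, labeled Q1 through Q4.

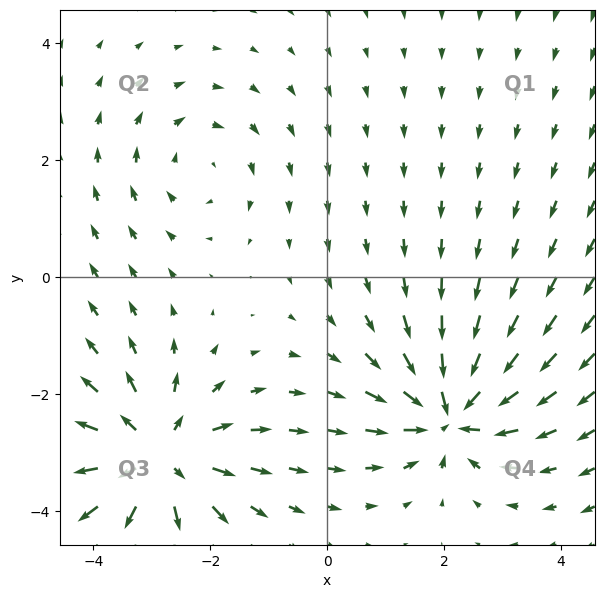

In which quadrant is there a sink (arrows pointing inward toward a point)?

Q4

The sink sits at approximately (2.1, -2.3), which lies in quadrant Q4. The divergence there is about -6, negative as expected for a sink.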